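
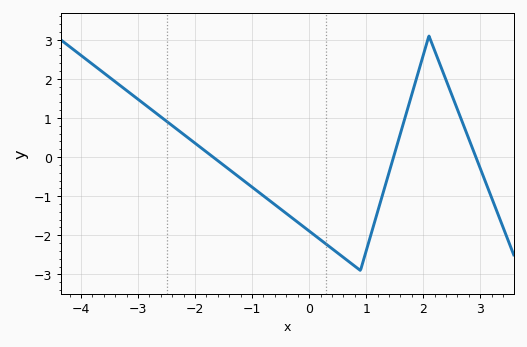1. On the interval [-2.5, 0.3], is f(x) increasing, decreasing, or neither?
decreasing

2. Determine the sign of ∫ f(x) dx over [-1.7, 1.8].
negative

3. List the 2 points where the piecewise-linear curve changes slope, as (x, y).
(0.9, -2.9); (2.1, 3.1)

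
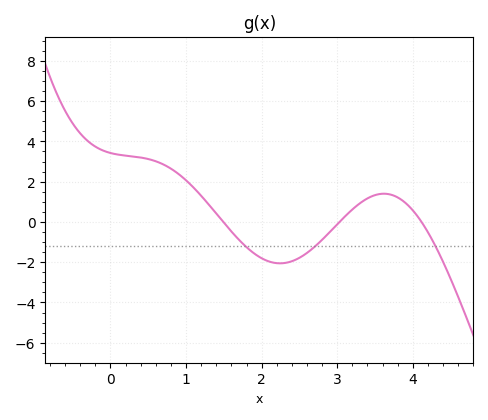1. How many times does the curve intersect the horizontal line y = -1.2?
3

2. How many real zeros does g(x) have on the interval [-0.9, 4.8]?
3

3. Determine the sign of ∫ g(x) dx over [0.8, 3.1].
negative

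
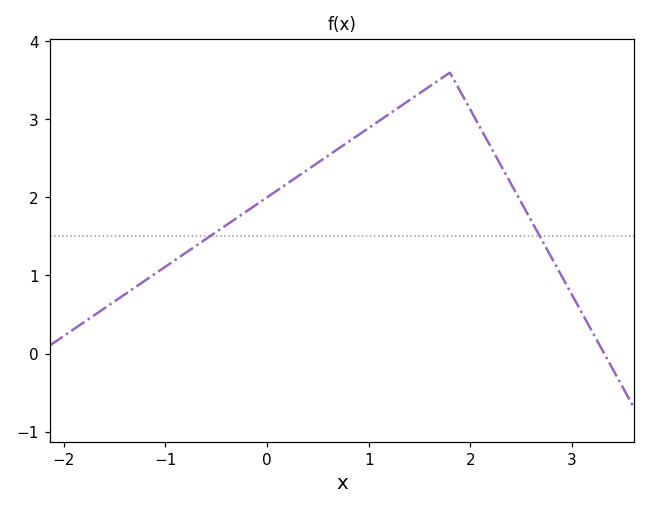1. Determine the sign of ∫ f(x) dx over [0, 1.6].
positive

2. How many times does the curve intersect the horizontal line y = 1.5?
2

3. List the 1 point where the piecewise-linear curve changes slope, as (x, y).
(1.8, 3.6)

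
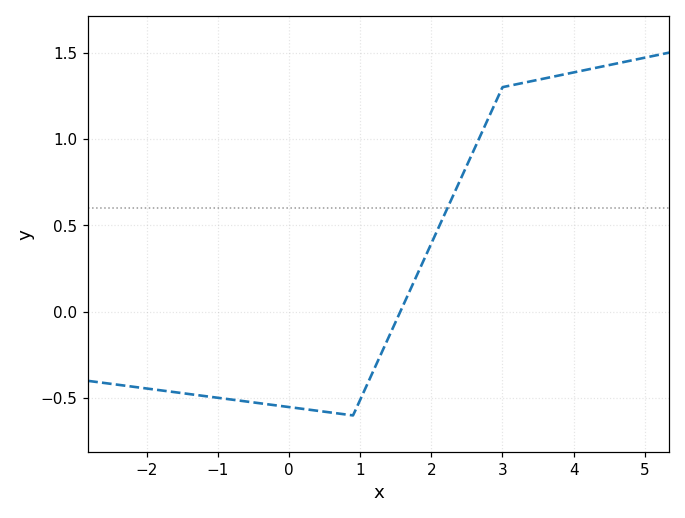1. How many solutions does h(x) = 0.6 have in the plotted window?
1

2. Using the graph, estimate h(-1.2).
-0.487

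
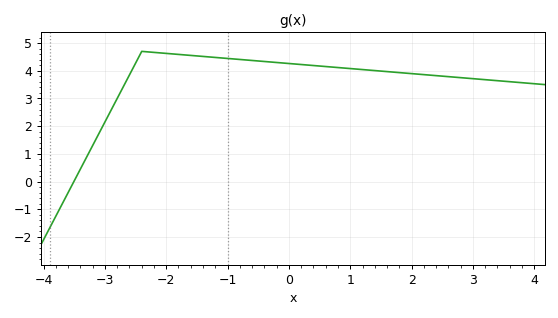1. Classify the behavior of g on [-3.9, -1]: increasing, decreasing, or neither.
neither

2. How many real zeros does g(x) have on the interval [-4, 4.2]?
1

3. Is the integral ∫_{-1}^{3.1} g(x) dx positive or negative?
positive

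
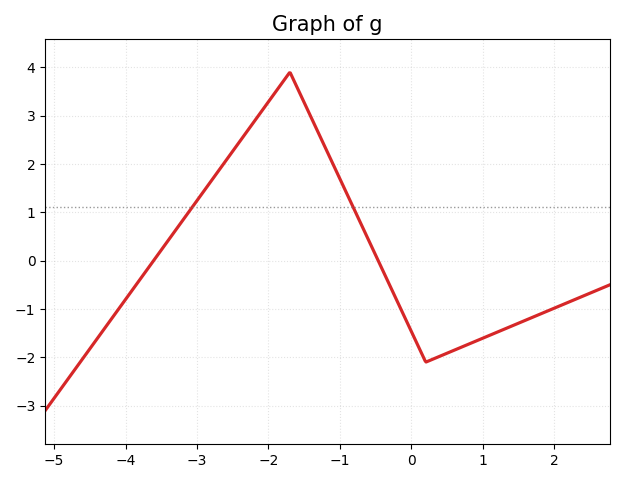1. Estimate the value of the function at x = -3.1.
1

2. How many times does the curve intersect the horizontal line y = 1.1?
2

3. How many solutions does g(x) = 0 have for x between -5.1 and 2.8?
2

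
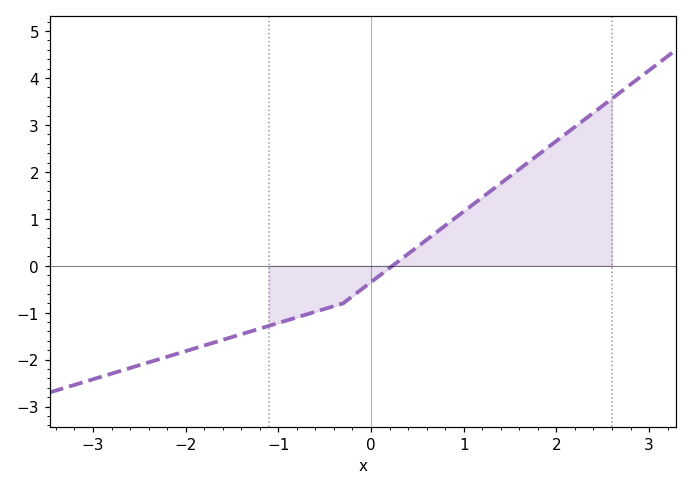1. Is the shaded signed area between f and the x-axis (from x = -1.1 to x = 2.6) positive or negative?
positive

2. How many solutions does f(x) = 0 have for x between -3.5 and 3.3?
1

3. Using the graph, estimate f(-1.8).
-1.7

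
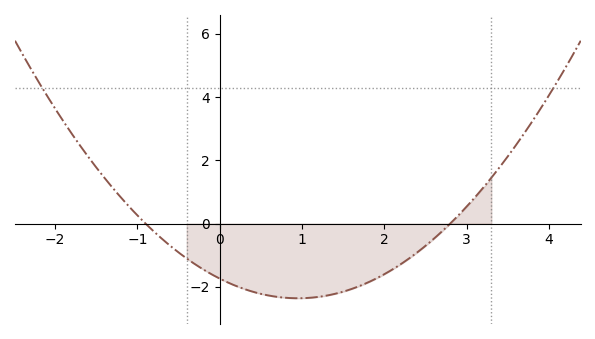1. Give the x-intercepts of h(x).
-0.9, 2.8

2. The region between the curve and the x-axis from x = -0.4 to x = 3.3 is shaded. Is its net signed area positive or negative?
negative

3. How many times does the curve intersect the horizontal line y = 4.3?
2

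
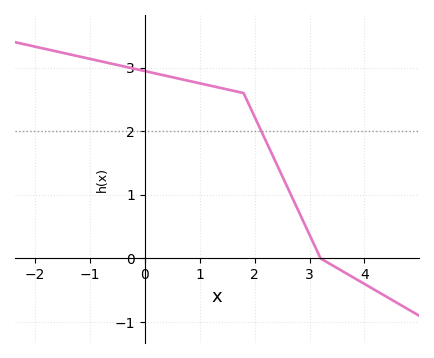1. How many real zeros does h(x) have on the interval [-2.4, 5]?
1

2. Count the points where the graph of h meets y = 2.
1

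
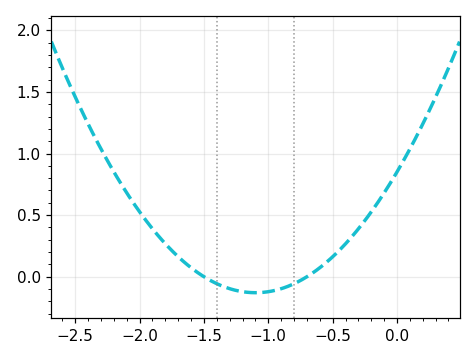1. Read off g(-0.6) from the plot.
0.05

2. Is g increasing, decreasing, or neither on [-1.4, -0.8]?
neither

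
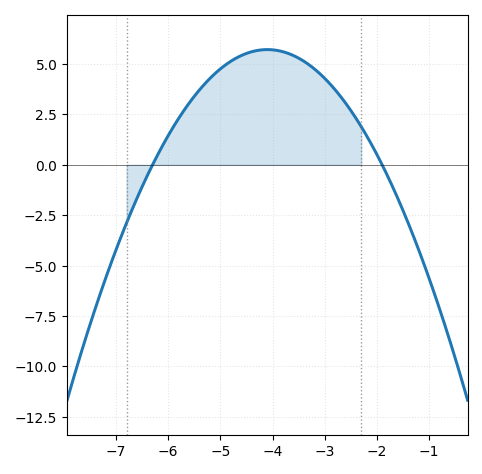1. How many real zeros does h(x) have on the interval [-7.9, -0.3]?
2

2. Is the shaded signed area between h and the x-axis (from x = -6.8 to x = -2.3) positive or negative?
positive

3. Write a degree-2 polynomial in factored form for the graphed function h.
y = -1.18(x + 6.3)(x + 1.9)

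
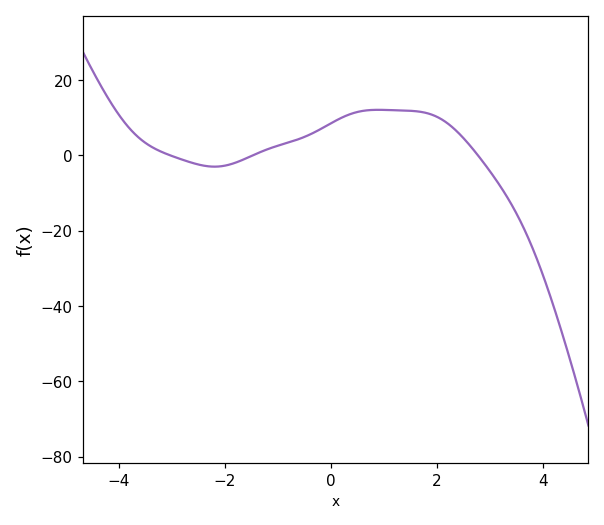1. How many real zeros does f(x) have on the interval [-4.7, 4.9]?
3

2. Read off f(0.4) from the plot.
11.1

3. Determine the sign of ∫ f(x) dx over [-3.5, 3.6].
positive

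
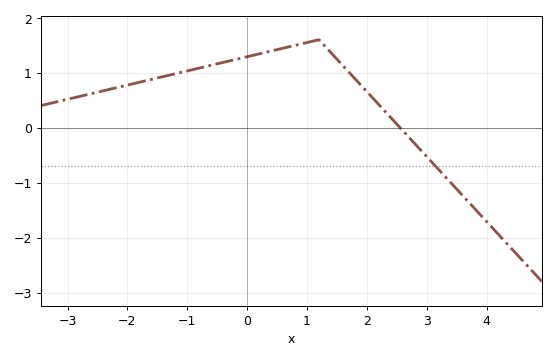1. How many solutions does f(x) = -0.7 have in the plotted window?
1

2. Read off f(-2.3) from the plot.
0.7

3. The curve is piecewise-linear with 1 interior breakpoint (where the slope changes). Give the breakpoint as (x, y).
(1.2, 1.6)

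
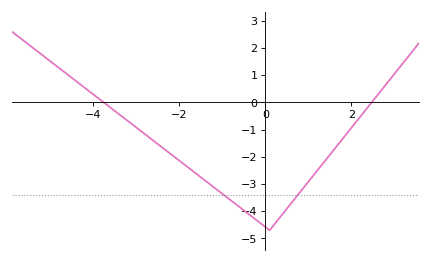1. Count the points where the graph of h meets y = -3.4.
2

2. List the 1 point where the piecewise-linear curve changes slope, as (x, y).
(0.1, -4.7)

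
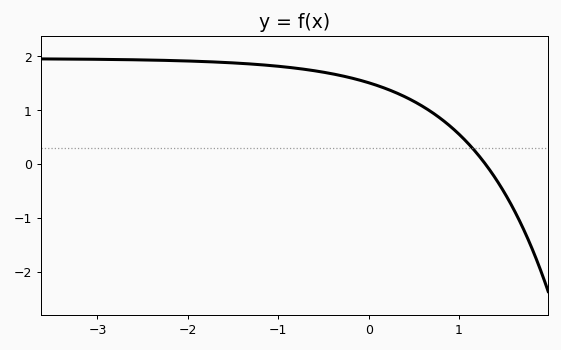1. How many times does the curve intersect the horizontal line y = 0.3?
1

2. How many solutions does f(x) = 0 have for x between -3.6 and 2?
1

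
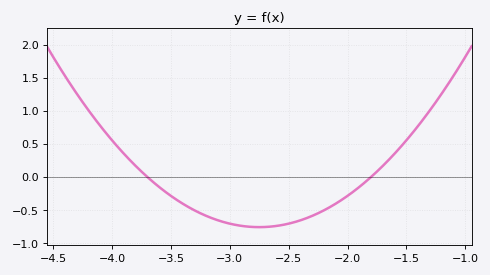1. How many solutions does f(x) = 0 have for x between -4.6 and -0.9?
2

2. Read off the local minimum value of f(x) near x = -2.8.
-0.758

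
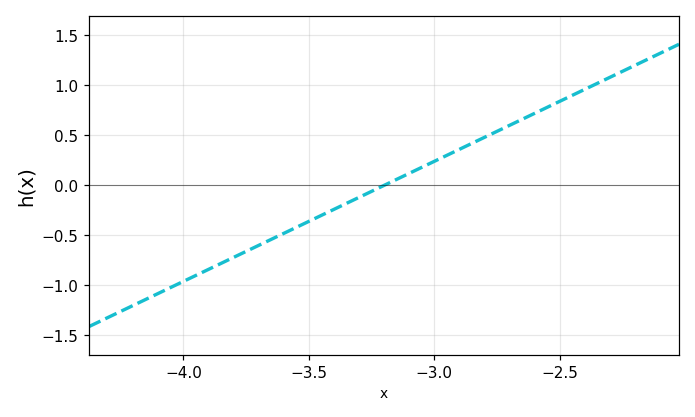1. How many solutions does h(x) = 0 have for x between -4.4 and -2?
1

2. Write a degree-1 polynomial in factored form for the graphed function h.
y = 1.2(x + 3.2)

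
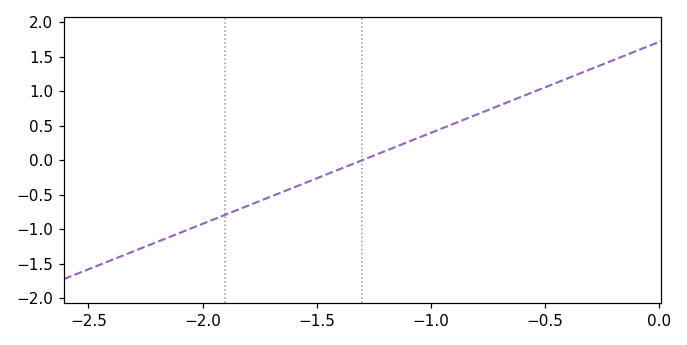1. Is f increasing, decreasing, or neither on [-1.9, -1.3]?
increasing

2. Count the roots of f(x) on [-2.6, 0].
1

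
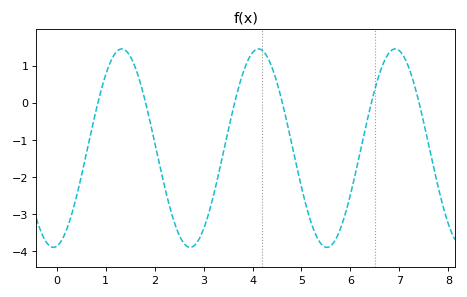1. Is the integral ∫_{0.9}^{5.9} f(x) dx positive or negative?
negative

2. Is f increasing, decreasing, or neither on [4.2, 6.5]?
neither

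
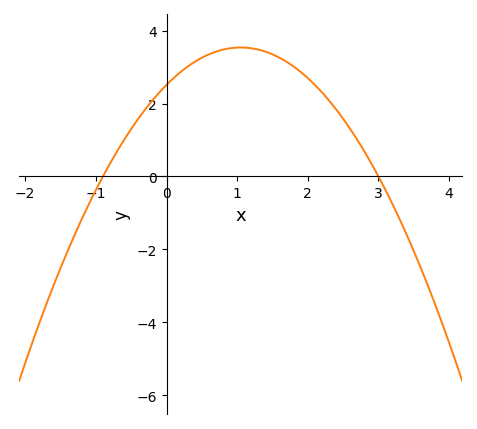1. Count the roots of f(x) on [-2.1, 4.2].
2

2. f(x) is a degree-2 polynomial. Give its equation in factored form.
y = -0.93(x + 0.9)(x - 3)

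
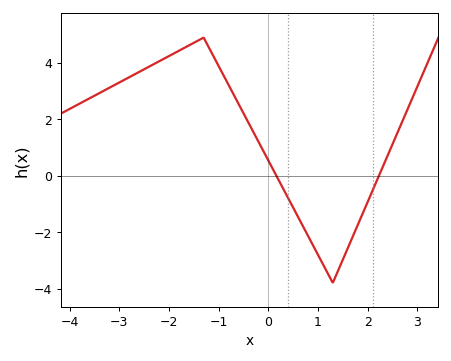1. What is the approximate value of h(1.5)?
-3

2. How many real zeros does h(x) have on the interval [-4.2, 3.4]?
2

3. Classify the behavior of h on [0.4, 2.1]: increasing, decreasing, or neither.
neither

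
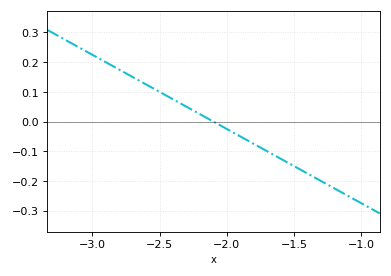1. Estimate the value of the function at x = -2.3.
0.05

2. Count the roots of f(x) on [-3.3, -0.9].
1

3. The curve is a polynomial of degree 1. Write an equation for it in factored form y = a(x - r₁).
y = -0.25(x + 2.1)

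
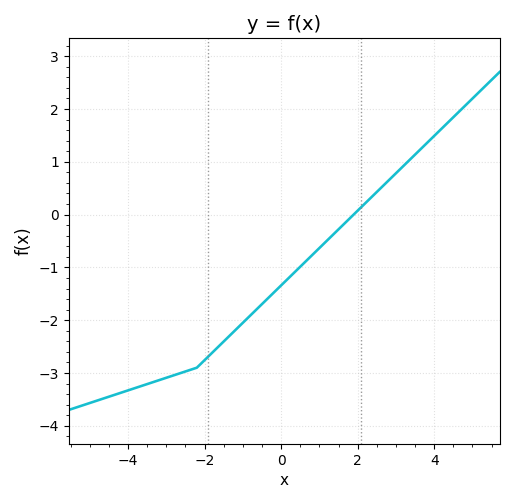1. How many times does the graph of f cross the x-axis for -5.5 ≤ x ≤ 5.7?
1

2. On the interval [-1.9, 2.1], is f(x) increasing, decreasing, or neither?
increasing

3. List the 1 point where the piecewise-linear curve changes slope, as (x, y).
(-2.2, -2.9)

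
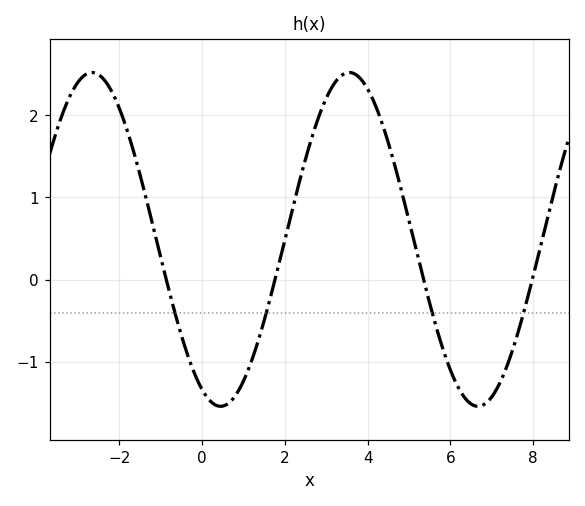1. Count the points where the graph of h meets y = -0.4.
4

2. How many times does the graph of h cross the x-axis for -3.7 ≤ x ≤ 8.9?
4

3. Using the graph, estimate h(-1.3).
0.9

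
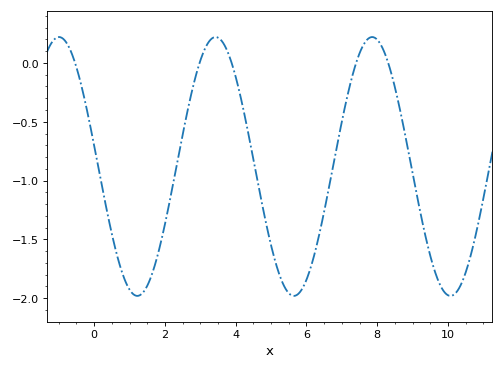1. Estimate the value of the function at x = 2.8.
-0.194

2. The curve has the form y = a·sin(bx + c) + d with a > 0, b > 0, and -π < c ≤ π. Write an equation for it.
y = 1.1sin(1.42x + 2.98) - 0.88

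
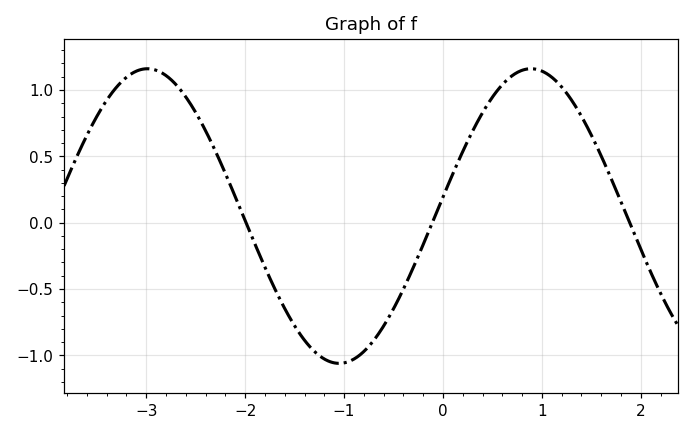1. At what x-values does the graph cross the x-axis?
-2, -0.1, 1.9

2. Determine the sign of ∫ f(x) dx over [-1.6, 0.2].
negative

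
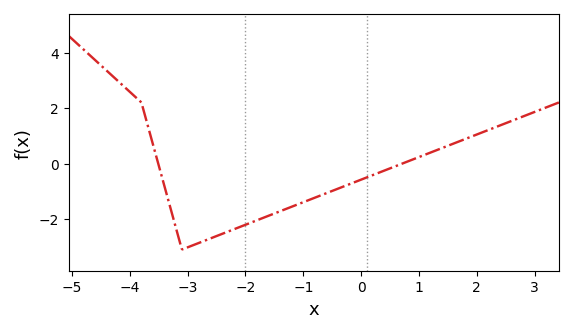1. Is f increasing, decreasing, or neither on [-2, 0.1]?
increasing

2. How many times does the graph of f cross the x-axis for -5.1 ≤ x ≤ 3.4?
2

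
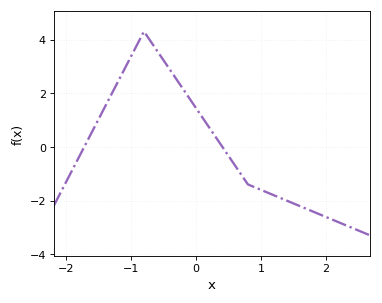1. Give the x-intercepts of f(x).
-1.7, 0.4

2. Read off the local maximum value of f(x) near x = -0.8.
4.2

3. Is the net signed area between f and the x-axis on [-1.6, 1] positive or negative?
positive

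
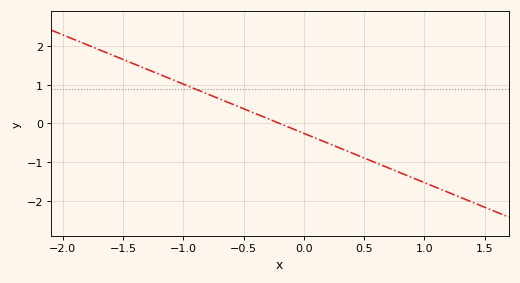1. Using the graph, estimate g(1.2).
-1.78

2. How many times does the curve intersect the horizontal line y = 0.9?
1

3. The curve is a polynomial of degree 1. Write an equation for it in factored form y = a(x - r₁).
y = -1.27(x + 0.2)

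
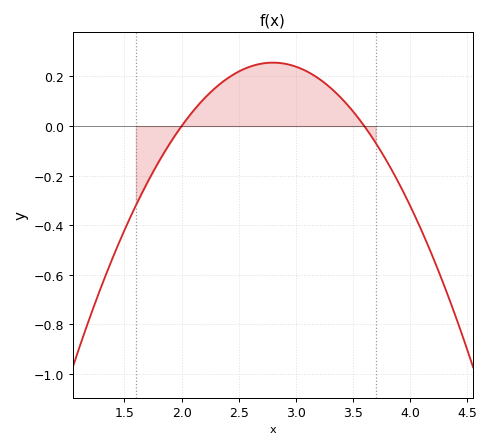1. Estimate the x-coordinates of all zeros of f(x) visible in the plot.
2, 3.6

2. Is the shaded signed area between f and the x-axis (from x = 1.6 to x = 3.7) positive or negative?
positive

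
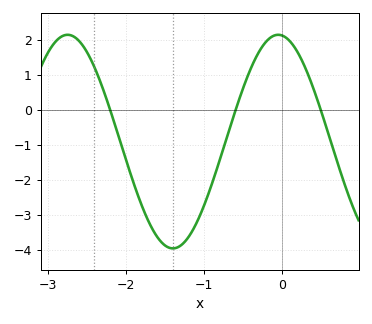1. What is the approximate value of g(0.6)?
-0.7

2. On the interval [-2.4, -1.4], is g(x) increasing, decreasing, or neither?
decreasing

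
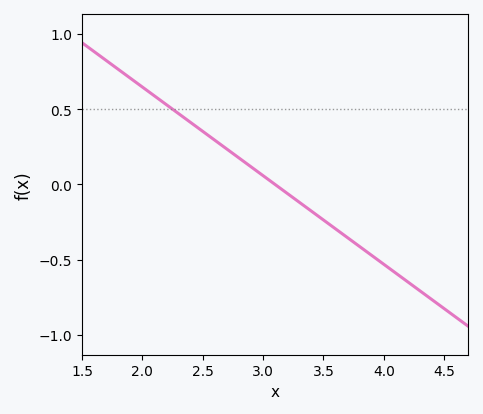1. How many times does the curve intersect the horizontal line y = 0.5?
1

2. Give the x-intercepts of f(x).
3.1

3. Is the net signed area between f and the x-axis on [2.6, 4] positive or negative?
negative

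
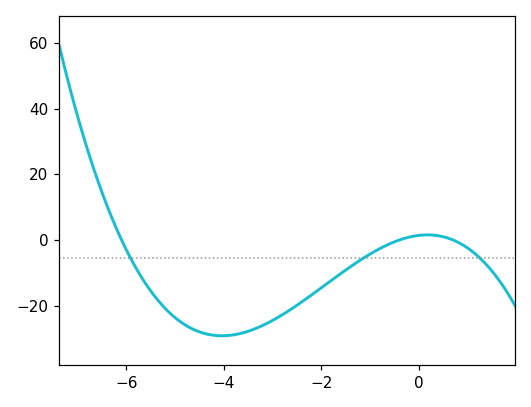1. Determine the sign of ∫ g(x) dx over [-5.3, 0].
negative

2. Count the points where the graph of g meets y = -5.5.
3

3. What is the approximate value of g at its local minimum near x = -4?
-29.1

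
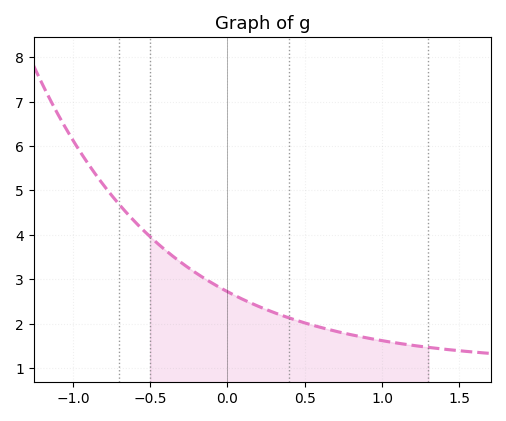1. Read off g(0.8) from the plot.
1.8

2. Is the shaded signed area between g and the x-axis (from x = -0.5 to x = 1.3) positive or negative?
positive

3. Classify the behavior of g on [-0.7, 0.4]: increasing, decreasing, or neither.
decreasing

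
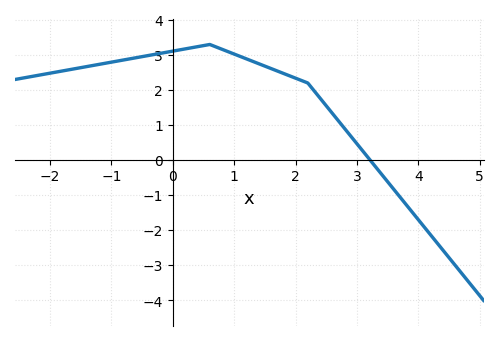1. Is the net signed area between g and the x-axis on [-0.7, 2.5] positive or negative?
positive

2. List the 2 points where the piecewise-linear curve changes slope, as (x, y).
(0.6, 3.3); (2.2, 2.2)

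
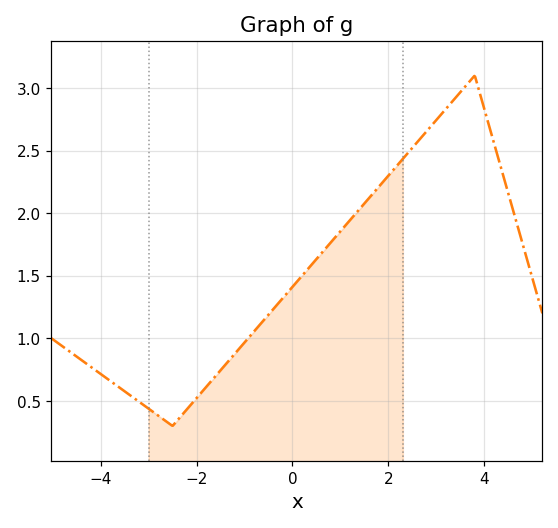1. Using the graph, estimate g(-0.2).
1.3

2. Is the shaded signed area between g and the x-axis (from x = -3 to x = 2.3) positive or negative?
positive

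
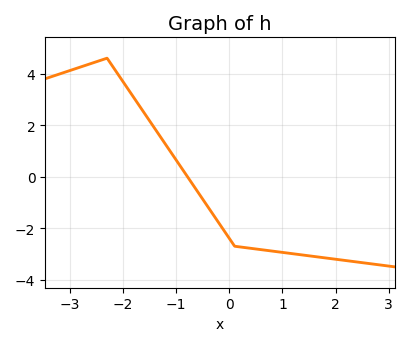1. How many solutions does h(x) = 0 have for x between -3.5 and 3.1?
1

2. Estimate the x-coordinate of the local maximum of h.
-2.3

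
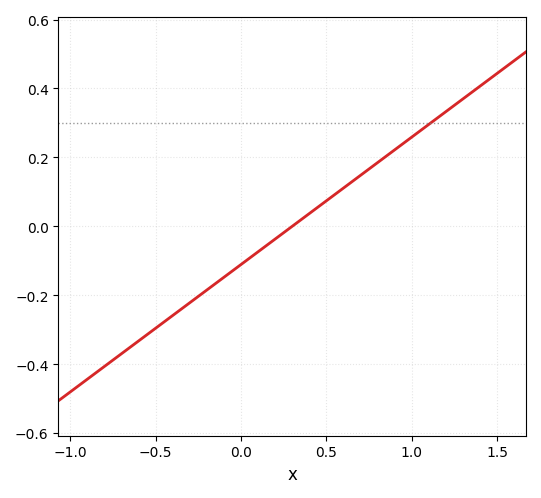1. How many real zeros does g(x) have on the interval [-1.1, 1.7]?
1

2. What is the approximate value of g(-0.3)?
-0.222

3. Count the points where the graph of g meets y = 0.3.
1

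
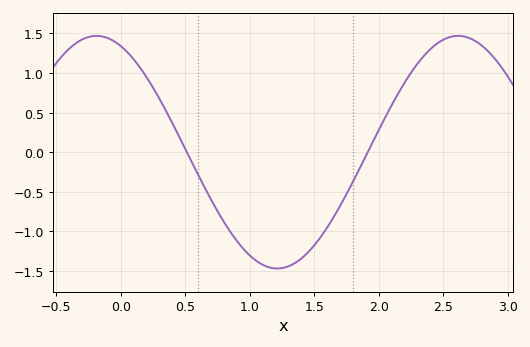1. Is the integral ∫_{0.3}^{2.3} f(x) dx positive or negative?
negative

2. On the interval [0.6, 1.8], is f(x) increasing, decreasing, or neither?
neither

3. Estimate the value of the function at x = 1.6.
-0.95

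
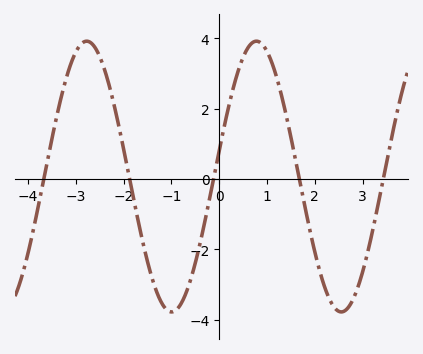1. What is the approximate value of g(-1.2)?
-3.6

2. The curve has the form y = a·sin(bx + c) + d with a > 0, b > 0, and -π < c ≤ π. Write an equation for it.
y = 3.85sin(1.8x + 0.19) + 0.07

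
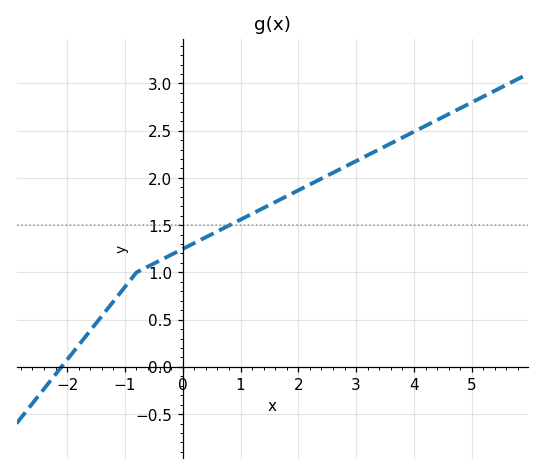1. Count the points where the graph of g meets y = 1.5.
1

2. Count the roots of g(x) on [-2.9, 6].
1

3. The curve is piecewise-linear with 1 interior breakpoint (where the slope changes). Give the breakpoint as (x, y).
(-0.8, 1)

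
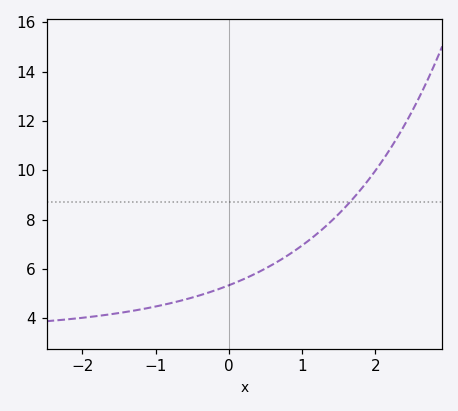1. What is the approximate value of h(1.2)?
7.4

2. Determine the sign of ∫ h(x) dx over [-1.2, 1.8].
positive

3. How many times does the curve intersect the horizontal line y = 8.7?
1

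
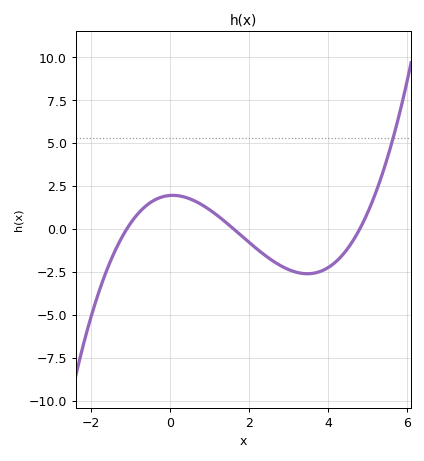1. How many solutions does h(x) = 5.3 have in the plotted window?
1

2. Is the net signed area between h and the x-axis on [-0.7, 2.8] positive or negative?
positive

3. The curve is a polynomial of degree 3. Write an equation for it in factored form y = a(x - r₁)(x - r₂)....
y = 0.23(x + 1.1)(x - 1.6)(x - 4.8)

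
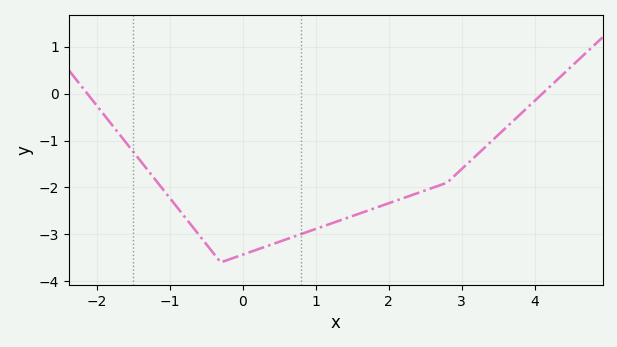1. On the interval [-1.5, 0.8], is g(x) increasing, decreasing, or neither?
neither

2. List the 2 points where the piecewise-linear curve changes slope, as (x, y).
(-0.3, -3.6); (2.8, -1.9)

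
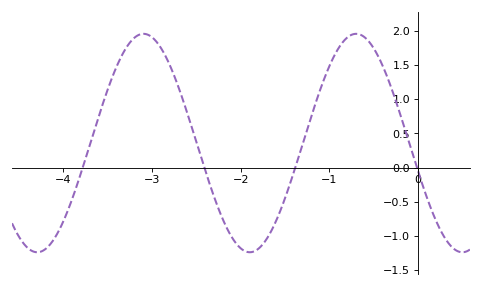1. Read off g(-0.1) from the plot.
0.362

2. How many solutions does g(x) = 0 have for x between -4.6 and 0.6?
4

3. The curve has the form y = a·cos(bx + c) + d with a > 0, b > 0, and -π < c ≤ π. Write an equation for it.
y = 1.6cos(2.62x + 1.83) + 0.36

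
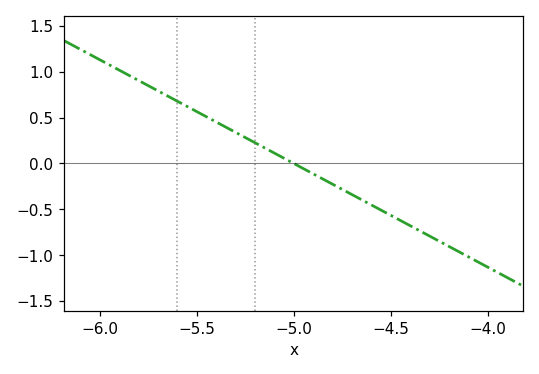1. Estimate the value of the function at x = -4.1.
-1.02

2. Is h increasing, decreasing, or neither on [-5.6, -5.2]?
decreasing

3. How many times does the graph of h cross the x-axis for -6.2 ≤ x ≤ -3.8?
1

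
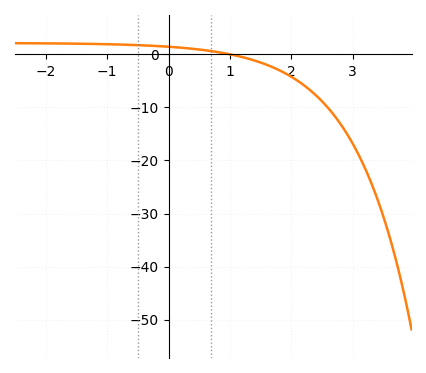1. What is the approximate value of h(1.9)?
-3.53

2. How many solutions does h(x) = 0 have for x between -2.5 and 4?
1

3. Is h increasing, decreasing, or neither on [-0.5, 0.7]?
decreasing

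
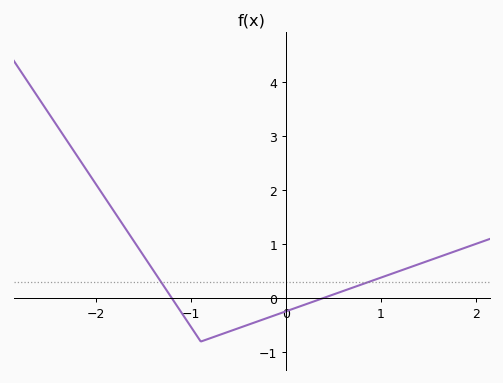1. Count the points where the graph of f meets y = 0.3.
2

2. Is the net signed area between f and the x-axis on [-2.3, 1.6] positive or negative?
positive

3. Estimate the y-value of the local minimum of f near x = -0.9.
-0.8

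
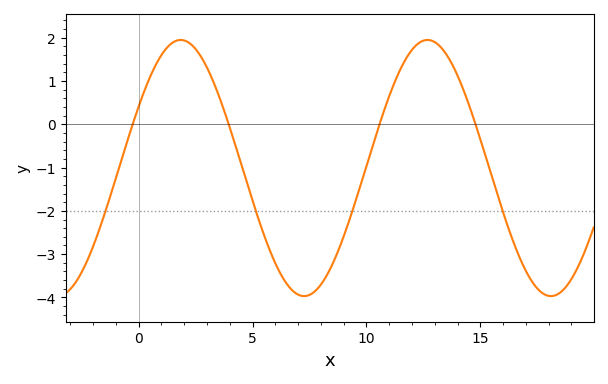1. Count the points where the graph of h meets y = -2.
4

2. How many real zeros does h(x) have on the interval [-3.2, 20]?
4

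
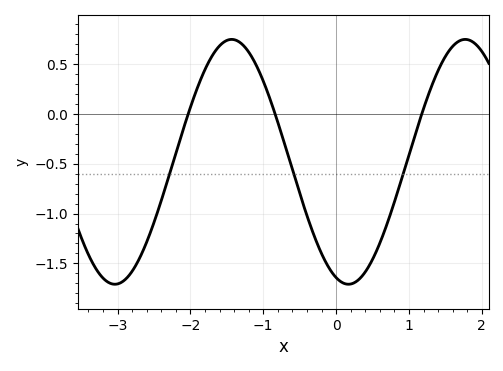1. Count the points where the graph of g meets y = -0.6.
3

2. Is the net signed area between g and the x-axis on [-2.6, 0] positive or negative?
negative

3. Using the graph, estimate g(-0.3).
-1.23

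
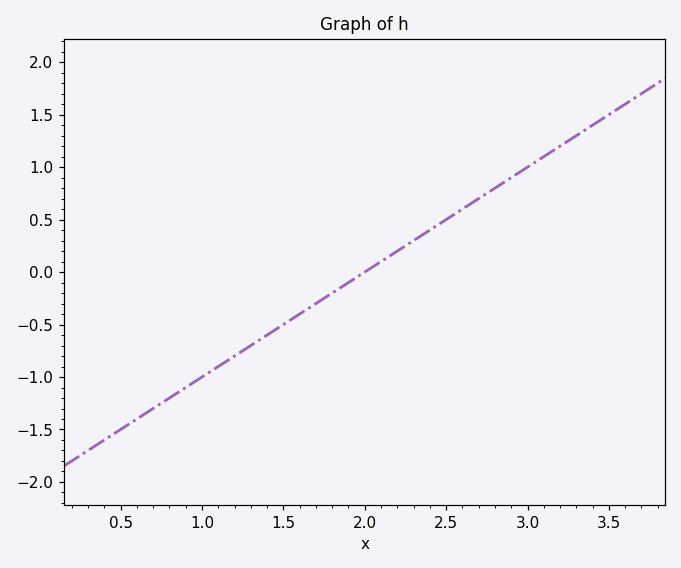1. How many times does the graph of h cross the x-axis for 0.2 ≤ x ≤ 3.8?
1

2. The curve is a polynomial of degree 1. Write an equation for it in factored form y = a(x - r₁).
y = 1(x - 2)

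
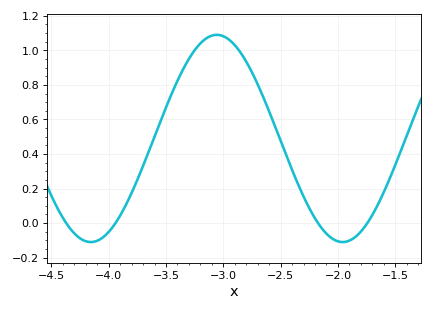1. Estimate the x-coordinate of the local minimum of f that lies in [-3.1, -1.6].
-1.96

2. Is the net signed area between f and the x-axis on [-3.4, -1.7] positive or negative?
positive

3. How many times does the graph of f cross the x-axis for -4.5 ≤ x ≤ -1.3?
4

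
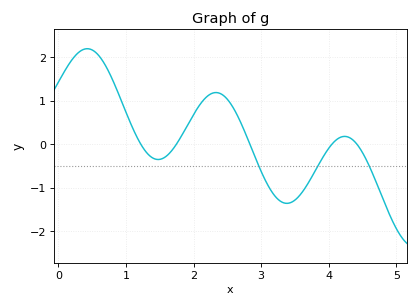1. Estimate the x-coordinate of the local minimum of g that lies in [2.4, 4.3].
3.38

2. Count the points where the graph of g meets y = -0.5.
3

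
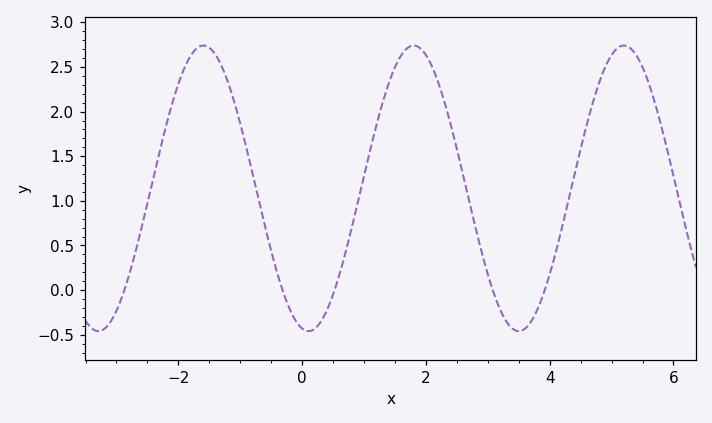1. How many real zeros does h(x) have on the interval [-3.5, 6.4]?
5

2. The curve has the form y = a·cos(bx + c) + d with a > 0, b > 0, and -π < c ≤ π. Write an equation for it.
y = 1.6cos(1.9x + 3) + 1.14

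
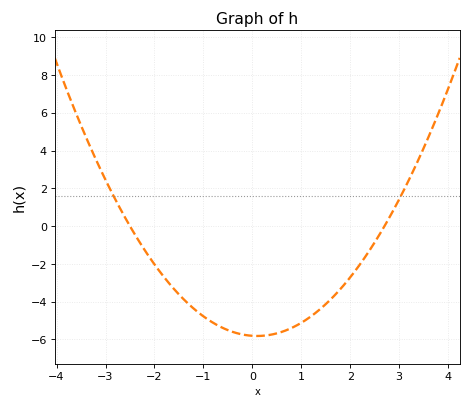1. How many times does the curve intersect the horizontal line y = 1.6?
2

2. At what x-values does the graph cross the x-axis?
-2.4, 2.8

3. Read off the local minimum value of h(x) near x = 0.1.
-5.8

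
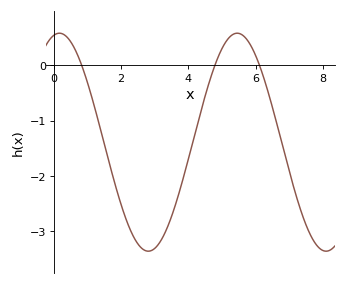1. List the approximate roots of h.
0.831, 4.79, 6.11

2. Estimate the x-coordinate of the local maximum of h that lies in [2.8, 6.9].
5.45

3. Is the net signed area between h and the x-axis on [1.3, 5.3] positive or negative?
negative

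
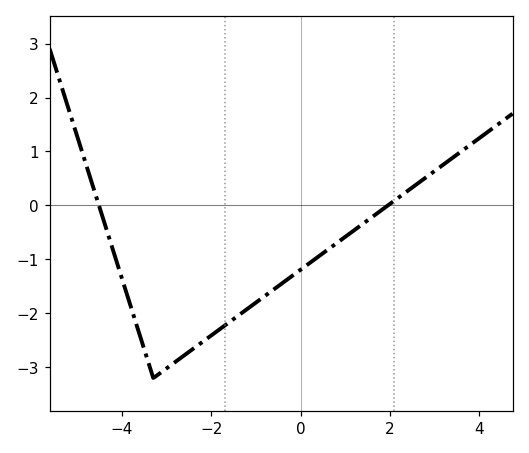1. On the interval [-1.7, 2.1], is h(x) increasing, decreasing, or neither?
increasing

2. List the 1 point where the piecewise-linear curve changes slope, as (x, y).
(-3.3, -3.2)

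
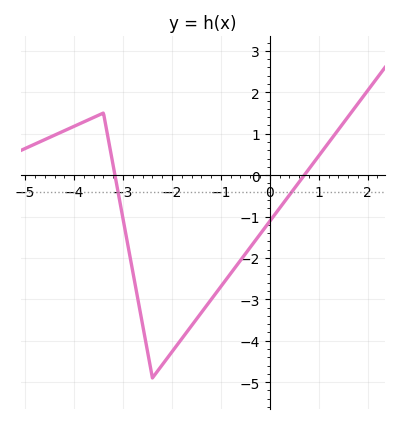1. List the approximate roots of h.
-3.17, 0.706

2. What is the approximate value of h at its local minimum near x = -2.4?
-4.9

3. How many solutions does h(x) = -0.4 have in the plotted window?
2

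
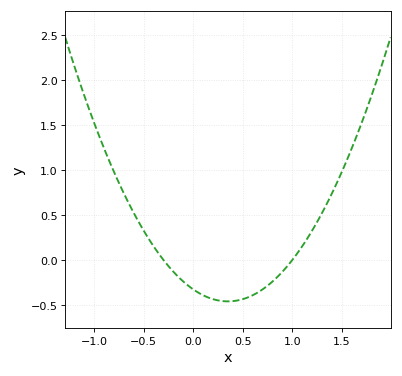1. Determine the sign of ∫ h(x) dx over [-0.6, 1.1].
negative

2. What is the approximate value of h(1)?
0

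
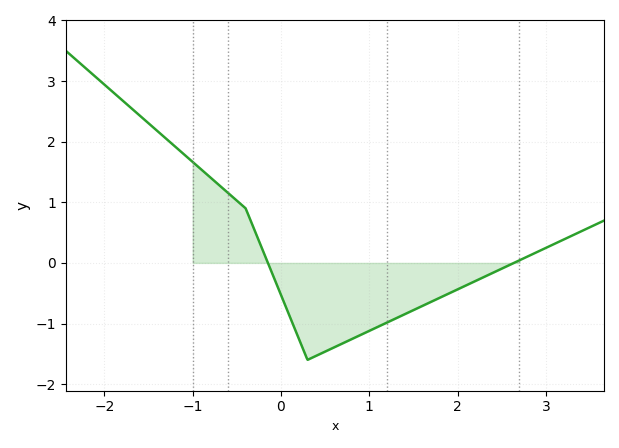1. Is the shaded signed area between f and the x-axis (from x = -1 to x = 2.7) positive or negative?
negative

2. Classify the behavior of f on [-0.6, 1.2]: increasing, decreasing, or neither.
neither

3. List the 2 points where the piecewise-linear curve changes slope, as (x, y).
(-0.4, 0.9); (0.3, -1.6)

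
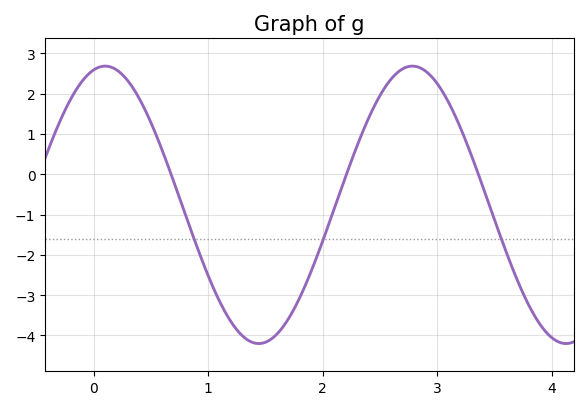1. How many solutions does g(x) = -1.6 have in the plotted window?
3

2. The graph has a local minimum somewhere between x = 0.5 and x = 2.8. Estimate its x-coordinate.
1.44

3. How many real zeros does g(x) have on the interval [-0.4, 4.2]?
3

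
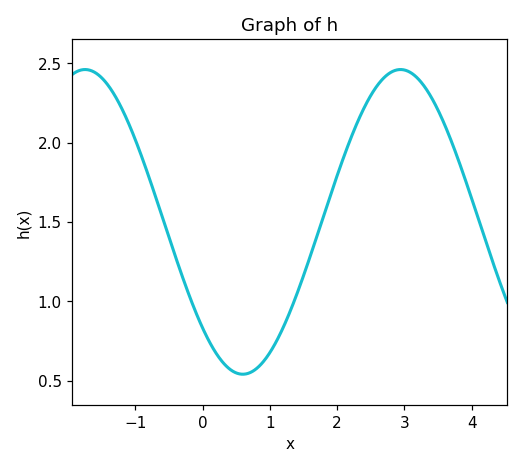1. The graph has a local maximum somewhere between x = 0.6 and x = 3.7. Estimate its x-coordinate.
2.94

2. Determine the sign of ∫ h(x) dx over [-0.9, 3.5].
positive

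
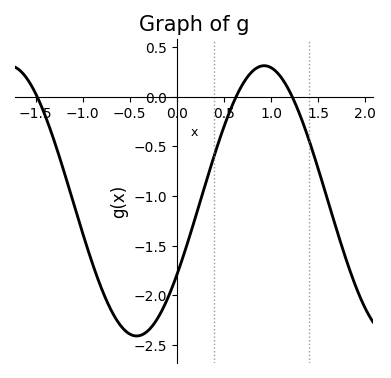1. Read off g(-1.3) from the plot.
-0.45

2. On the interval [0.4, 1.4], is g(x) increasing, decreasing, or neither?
neither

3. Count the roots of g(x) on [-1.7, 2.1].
3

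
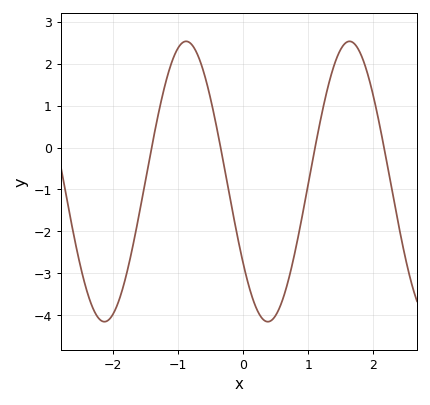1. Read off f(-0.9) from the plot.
2.5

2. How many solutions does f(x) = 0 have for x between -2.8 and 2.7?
4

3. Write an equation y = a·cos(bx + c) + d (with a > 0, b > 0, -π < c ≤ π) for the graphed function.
y = 3.34cos(2.5x + 2.2) - 0.81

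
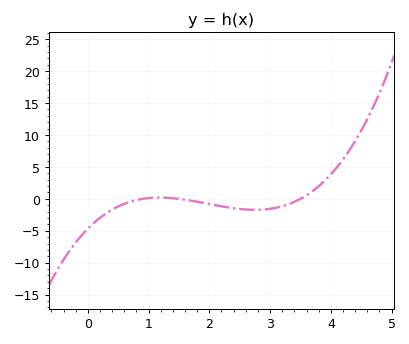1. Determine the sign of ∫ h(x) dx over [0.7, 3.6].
negative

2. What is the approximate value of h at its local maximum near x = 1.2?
0.206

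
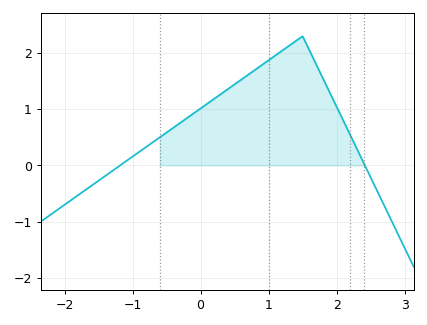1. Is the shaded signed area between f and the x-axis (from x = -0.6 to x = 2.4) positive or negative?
positive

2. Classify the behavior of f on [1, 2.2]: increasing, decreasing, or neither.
neither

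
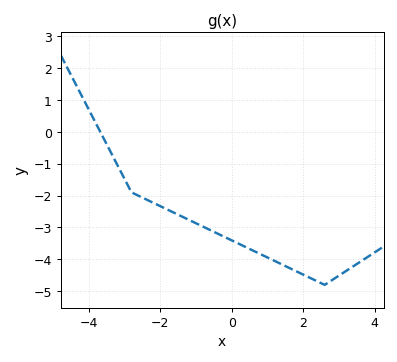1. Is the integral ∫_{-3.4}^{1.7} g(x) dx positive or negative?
negative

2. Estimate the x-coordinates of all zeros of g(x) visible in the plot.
-3.6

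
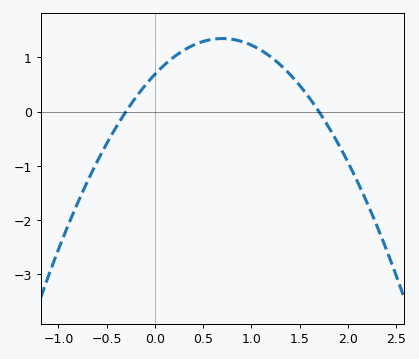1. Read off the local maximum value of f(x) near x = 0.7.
1.35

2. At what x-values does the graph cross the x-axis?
-0.3, 1.7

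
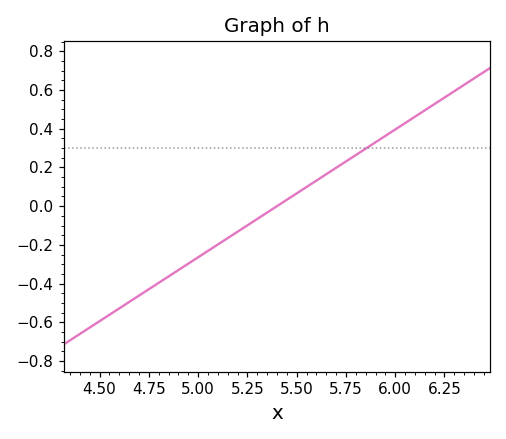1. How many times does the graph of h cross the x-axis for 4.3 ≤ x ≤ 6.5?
1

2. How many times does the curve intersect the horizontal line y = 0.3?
1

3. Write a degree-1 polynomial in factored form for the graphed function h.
y = 0.66(x - 5.4)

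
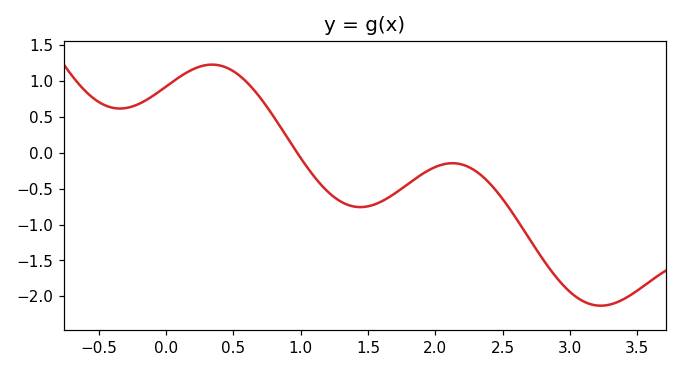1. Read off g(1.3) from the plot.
-0.7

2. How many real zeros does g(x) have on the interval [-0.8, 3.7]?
1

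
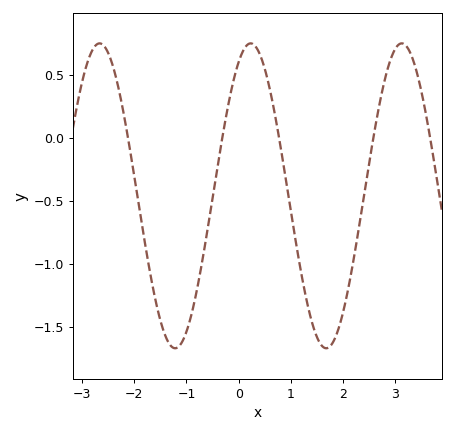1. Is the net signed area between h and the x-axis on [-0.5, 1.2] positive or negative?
positive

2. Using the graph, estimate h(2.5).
-0.206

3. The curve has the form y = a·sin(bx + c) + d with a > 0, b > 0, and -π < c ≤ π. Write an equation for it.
y = 1.21sin(2.17x + 1.07) - 0.46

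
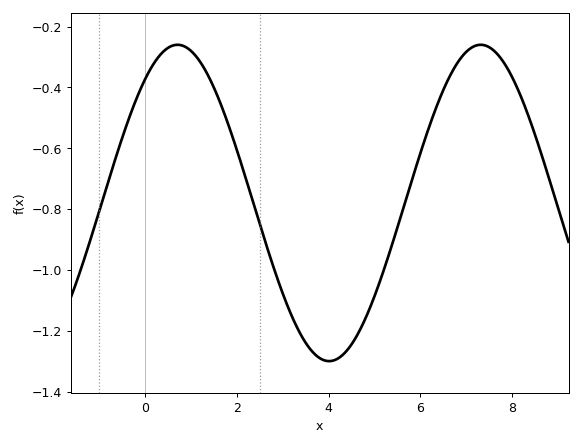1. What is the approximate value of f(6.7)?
-0.34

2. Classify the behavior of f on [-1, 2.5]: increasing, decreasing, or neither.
neither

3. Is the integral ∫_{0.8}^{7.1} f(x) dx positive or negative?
negative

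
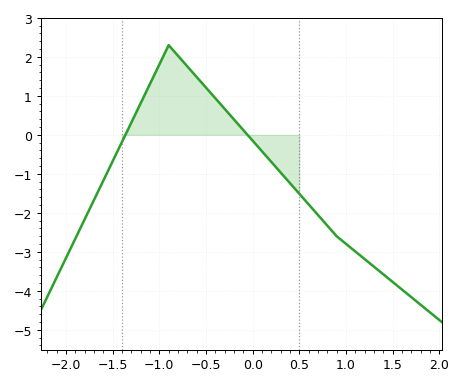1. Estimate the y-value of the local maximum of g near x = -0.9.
2.3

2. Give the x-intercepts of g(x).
-1.36, -0.055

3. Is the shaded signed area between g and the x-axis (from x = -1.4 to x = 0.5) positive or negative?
positive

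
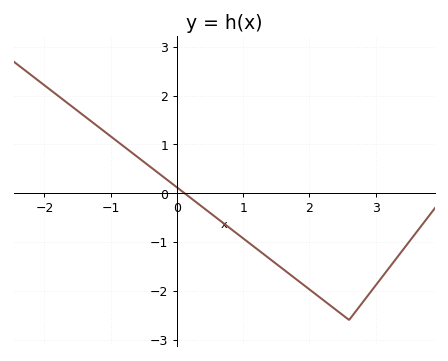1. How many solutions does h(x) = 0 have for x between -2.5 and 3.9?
1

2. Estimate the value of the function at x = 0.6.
-0.5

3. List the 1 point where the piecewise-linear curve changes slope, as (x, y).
(2.6, -2.6)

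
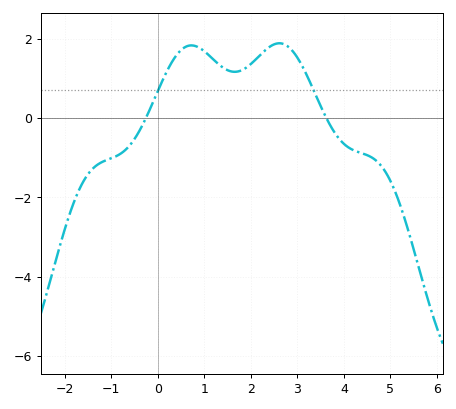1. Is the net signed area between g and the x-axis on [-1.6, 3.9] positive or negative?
positive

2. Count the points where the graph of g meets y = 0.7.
2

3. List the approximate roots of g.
-0.2, 3.6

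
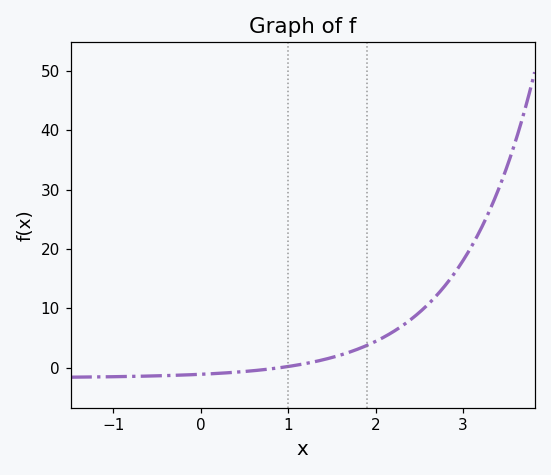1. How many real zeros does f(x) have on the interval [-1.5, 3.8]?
1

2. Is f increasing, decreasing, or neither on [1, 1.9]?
increasing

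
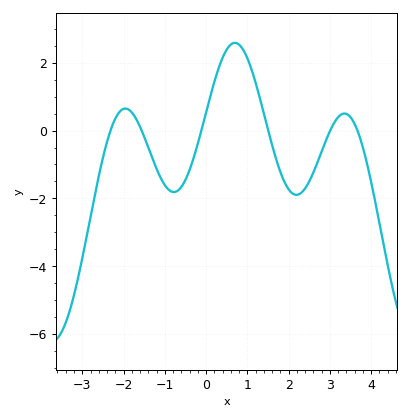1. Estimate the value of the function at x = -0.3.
-0.803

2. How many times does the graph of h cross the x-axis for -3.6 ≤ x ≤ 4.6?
6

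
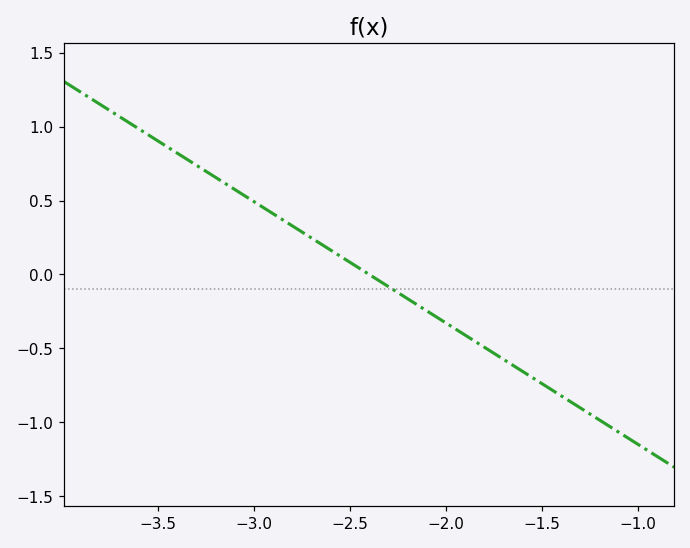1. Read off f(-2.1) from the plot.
-0.25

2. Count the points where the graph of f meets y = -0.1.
1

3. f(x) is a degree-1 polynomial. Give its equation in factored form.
y = -0.82(x + 2.4)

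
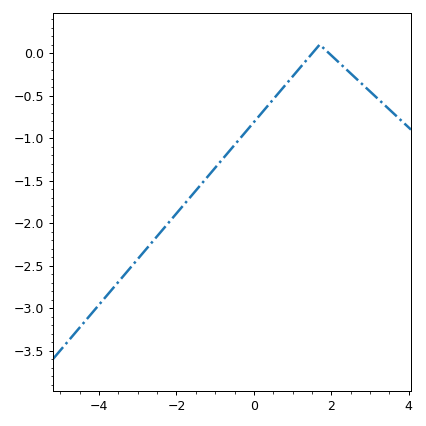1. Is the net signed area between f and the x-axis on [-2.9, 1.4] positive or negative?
negative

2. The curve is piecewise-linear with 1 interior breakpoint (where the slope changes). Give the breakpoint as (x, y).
(1.7, 0.1)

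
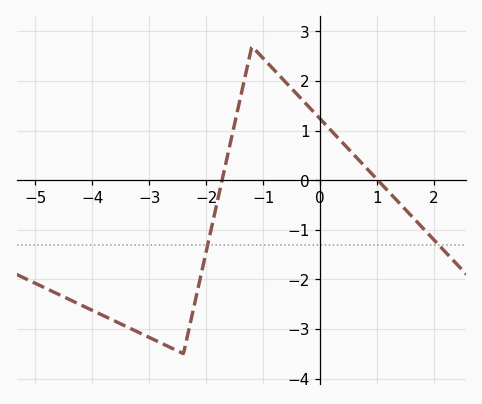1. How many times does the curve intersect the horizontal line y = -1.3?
2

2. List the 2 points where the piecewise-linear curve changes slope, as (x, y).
(-2.4, -3.5); (-1.2, 2.7)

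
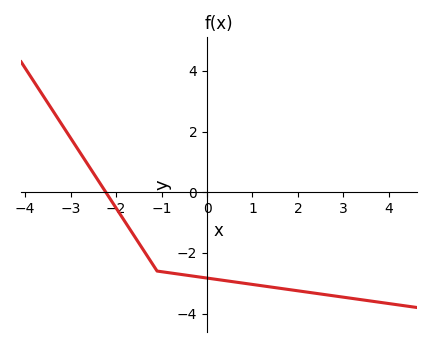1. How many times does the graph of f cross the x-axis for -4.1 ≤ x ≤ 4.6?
1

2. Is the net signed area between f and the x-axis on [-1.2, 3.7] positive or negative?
negative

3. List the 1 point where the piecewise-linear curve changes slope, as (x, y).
(-1.1, -2.6)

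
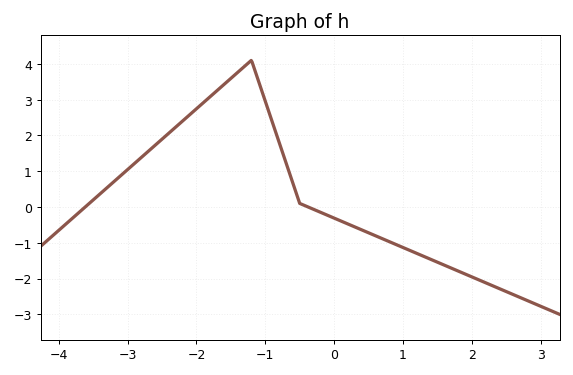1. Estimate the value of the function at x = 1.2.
-1.3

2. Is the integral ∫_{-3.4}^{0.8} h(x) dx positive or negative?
positive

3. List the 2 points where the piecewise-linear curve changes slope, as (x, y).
(-1.2, 4.1); (-0.5, 0.1)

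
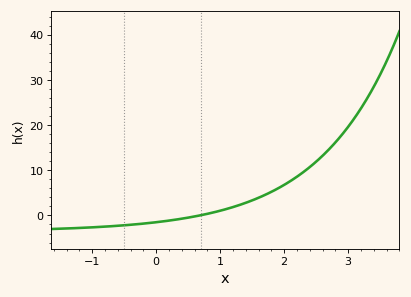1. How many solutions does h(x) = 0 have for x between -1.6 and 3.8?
1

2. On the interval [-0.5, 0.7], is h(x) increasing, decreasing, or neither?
increasing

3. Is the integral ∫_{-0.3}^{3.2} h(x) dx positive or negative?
positive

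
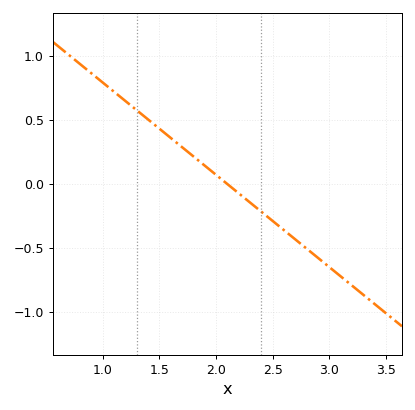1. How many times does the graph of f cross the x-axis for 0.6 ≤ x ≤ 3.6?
1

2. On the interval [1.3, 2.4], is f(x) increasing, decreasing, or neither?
decreasing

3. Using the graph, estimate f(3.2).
-0.8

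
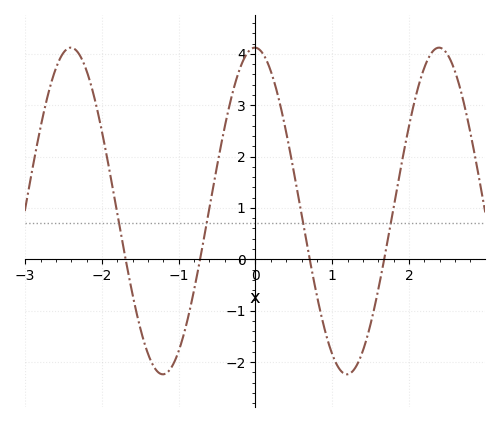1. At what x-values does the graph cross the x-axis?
-1.7, -0.7, 0.7, 1.7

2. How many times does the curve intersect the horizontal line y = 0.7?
4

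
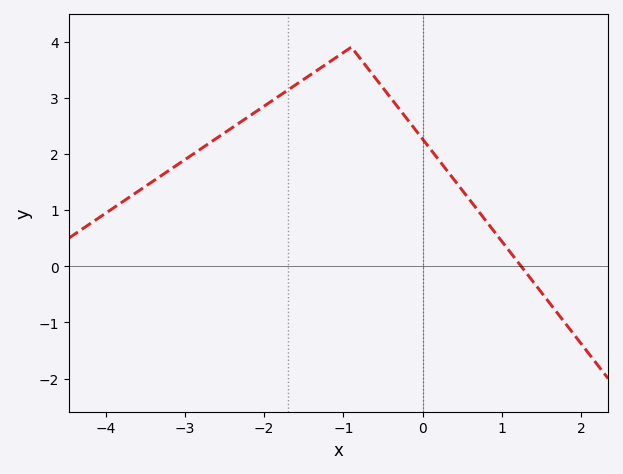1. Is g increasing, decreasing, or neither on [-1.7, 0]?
neither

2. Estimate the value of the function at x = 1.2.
0.1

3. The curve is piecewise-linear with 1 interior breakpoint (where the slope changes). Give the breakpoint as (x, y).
(-0.9, 3.9)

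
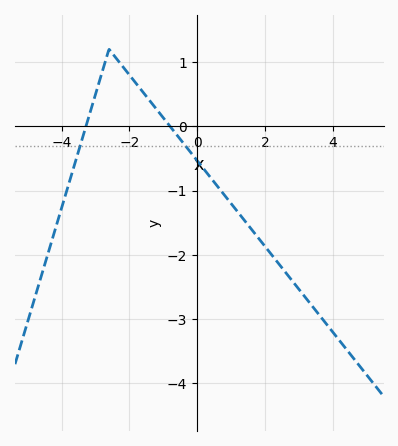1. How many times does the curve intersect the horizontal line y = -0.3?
2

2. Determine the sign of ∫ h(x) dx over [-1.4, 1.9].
negative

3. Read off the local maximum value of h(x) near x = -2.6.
1.2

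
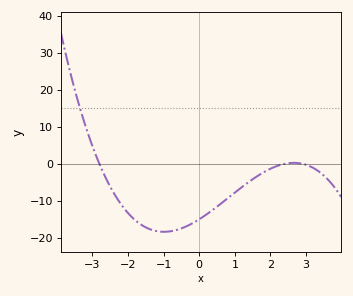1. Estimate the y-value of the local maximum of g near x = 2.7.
0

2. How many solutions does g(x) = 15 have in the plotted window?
1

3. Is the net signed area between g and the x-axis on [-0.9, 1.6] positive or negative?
negative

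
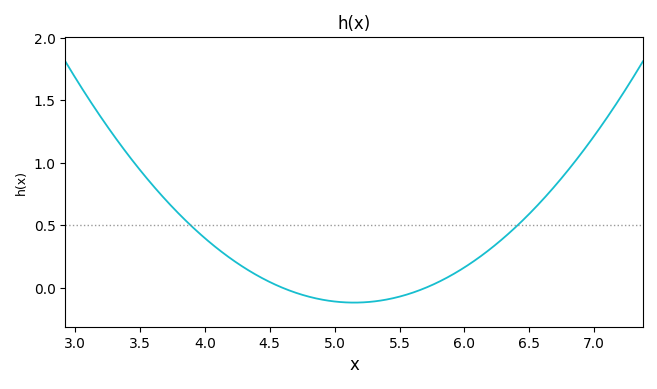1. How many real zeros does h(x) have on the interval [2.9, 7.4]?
2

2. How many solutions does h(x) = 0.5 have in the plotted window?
2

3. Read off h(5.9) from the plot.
0.1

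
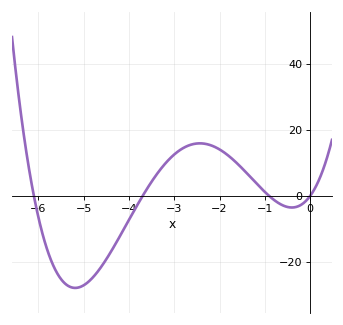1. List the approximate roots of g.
-6.1, -3.7, -0.9, 0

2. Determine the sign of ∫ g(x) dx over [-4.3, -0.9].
positive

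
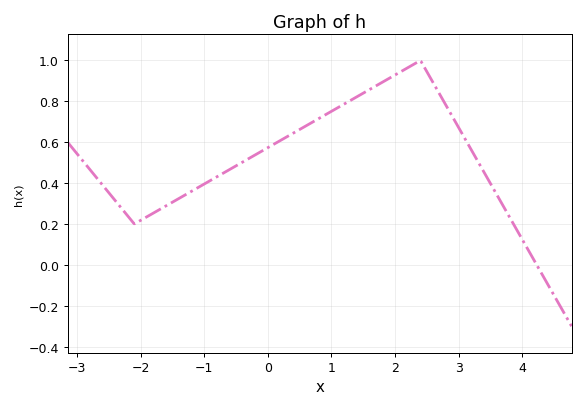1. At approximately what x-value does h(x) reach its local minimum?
-2.1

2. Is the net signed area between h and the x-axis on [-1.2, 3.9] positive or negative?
positive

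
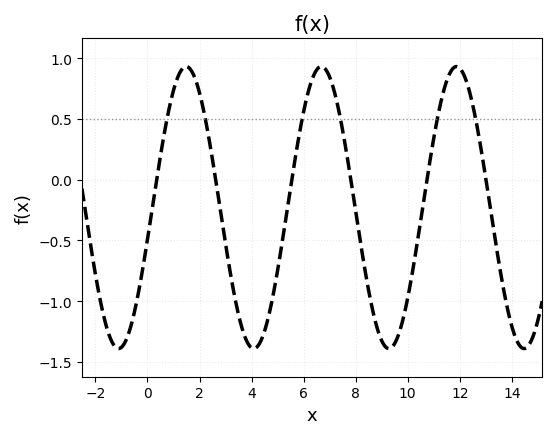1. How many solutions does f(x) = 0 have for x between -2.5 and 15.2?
6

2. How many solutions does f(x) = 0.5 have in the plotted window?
6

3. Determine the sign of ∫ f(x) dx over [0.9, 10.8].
negative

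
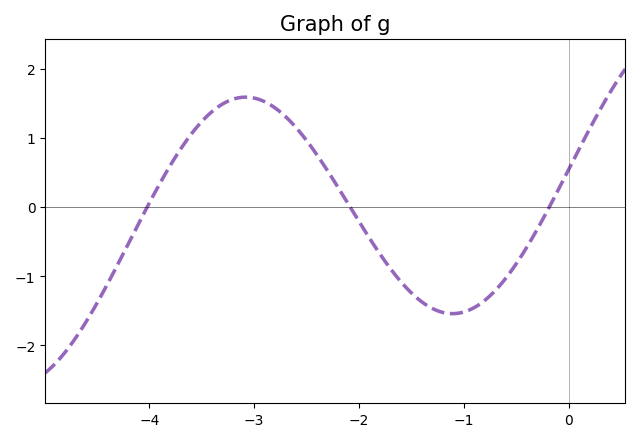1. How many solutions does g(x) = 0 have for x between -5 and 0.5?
3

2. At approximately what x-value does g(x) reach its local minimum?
-1.11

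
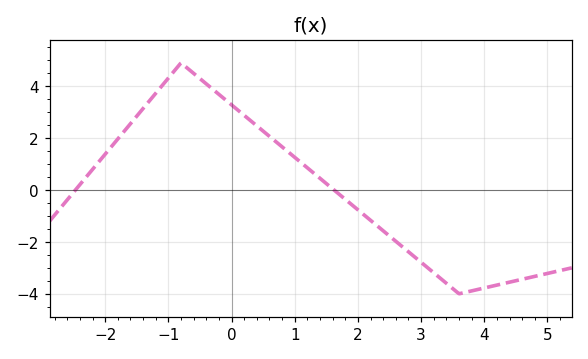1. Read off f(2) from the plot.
-0.764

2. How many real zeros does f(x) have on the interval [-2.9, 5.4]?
2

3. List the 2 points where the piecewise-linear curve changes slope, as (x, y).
(-0.8, 4.9); (3.6, -4)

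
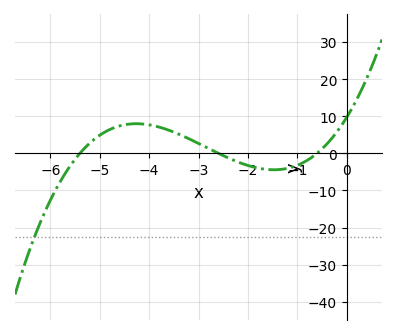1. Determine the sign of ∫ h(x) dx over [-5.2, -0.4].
positive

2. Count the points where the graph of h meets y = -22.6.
1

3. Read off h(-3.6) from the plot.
6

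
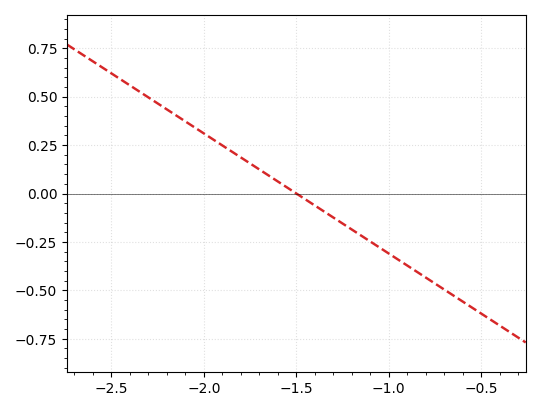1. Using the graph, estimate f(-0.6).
-0.558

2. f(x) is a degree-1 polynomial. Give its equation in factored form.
y = -0.62(x + 1.5)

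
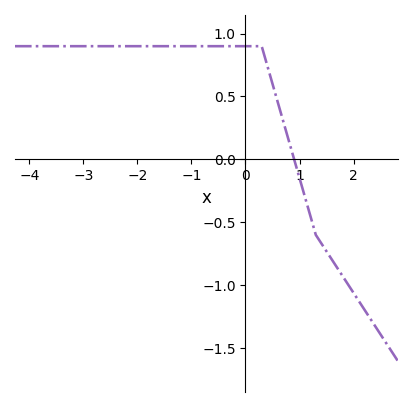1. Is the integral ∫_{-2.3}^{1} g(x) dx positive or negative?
positive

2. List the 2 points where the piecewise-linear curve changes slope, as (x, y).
(0.3, 0.9); (1.3, -0.6)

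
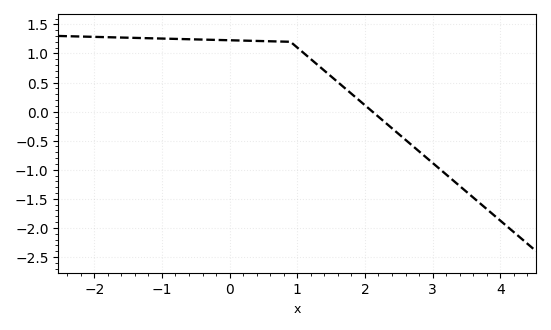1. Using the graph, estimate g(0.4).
1.2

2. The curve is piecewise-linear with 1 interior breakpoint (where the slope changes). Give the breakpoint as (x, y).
(0.9, 1.2)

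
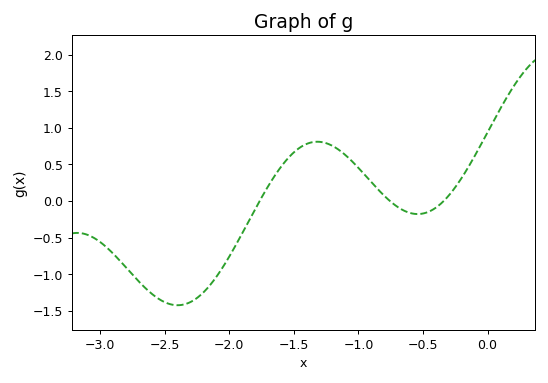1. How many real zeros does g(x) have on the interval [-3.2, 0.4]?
3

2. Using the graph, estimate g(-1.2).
0.752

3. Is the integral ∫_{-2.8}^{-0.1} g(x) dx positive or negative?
negative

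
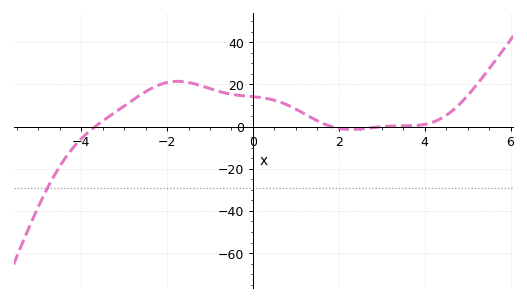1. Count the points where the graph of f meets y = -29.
1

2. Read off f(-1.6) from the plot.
21.3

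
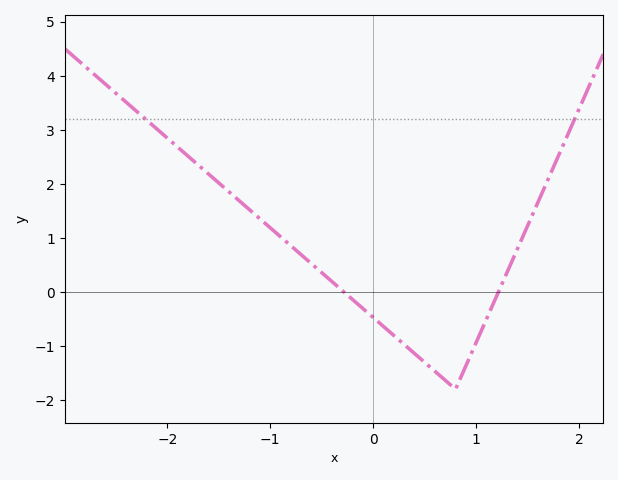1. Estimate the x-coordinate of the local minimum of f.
0.8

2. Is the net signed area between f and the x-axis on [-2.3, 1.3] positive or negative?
positive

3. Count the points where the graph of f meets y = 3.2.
2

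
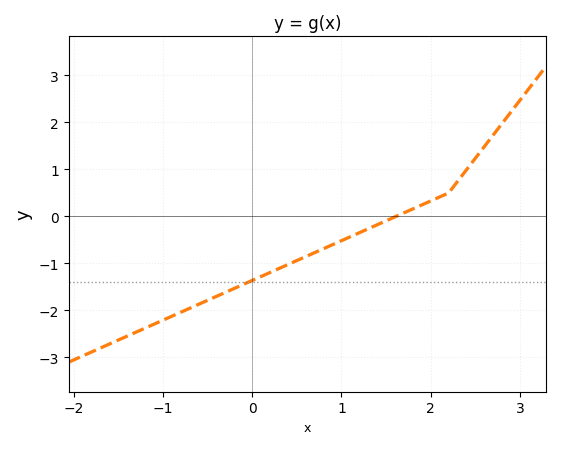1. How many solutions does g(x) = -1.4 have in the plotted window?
1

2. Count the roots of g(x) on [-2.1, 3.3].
1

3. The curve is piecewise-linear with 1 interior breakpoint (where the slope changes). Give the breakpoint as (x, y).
(2.2, 0.5)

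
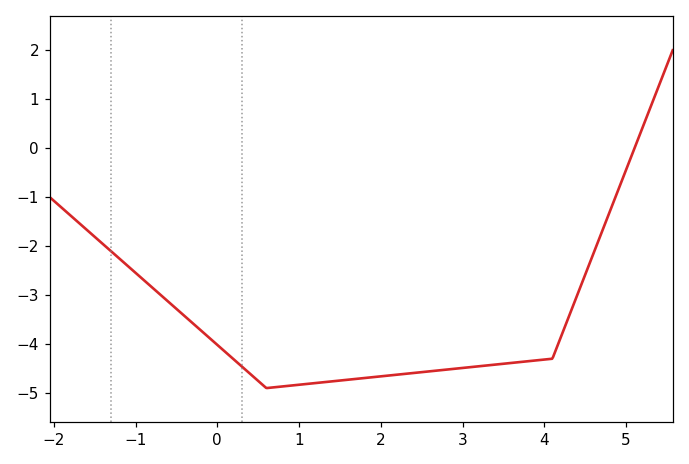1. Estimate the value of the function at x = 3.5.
-4.4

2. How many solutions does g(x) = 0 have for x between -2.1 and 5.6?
1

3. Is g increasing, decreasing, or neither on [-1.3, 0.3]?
decreasing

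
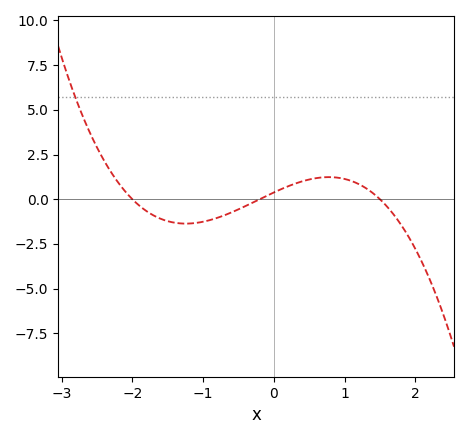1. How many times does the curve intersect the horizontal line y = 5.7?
1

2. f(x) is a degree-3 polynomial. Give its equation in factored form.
y = -0.63(x + 2)(x + 0.2)(x - 1.5)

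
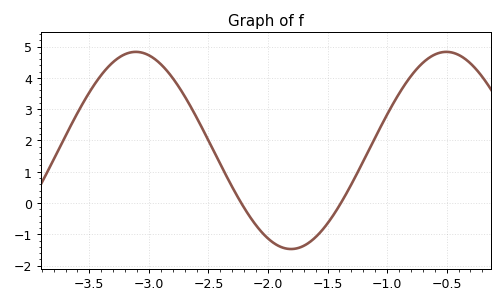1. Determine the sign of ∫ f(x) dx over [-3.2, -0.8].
positive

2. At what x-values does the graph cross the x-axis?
-2.2, -1.4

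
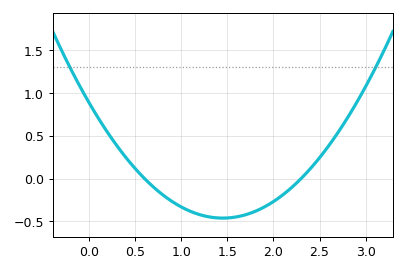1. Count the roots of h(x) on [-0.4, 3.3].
2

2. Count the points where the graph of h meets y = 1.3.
2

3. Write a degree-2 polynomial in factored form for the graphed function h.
y = 0.64(x - 0.6)(x - 2.3)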